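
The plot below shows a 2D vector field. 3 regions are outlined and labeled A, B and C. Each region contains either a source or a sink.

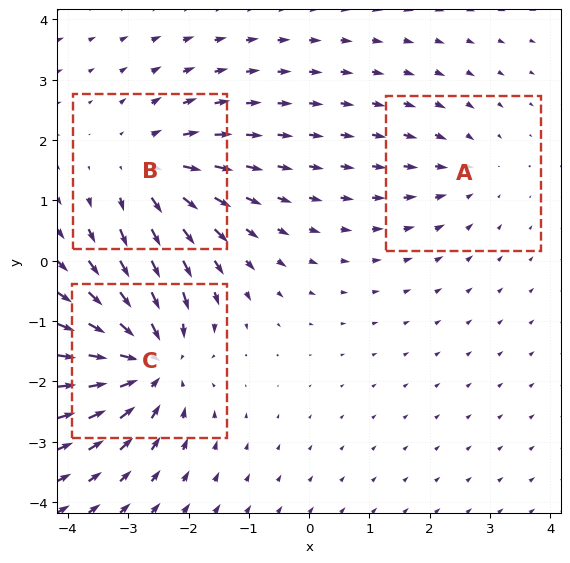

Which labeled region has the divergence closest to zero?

Divergence at each region's feature centre — A: about -2, B: about +4, C: about -5. Region A is closest to zero.

A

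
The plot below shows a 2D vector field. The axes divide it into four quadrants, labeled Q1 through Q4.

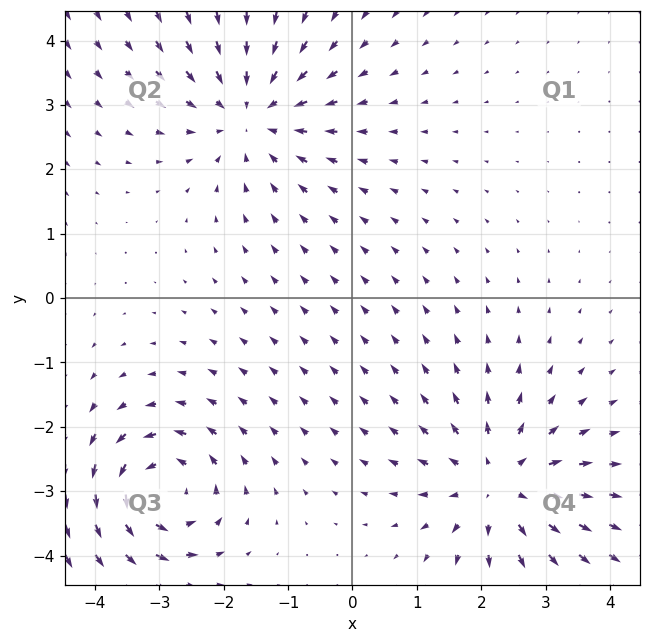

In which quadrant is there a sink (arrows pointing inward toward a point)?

The sink sits at approximately (-1.6, 2.9), which lies in quadrant Q2. The divergence there is about -4, negative as expected for a sink.

Q2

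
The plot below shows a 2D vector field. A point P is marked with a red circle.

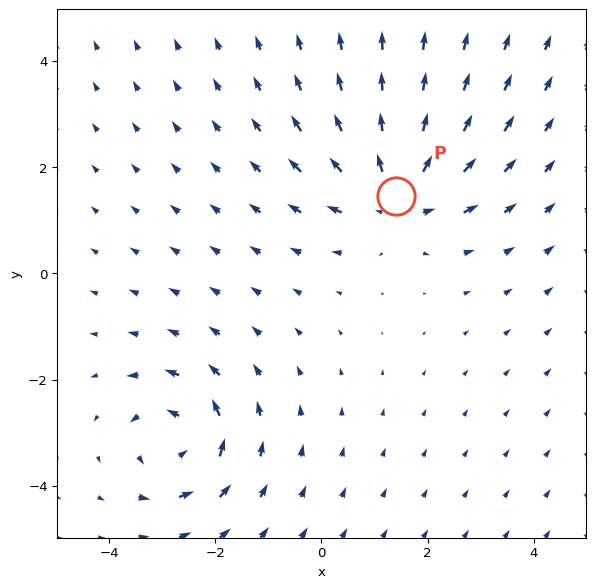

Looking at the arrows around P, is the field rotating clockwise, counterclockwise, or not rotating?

not rotating

Near P at (1.4, 1.5) the arrows show no circulation. The curl there is ≈0.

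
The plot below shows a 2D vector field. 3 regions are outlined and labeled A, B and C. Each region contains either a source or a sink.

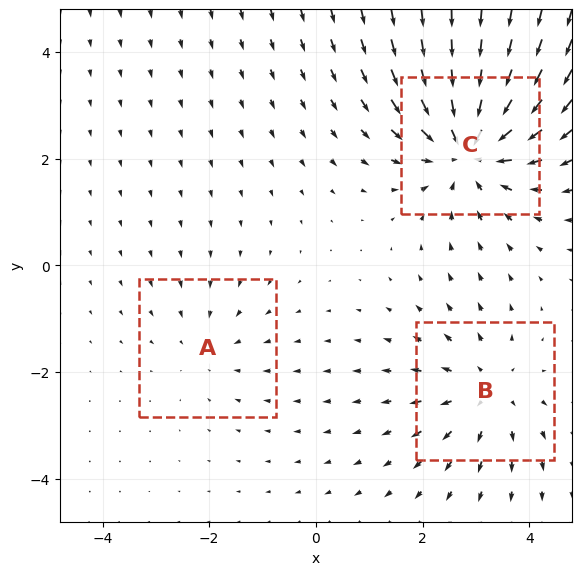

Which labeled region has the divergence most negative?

Divergence at each region's feature centre — A: about -2, B: about +3, C: about -5. Region C is most negative.

C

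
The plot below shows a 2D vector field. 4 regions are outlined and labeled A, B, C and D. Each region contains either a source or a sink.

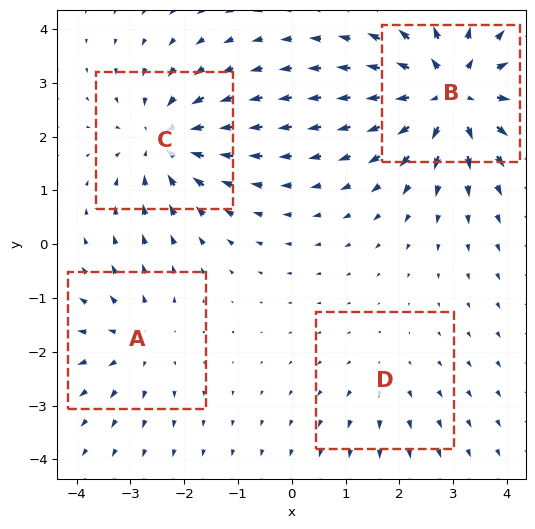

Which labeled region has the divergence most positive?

Divergence at each region's feature centre — A: about +4, B: about +7, C: about -5, D: about +2. Region B is most positive.

B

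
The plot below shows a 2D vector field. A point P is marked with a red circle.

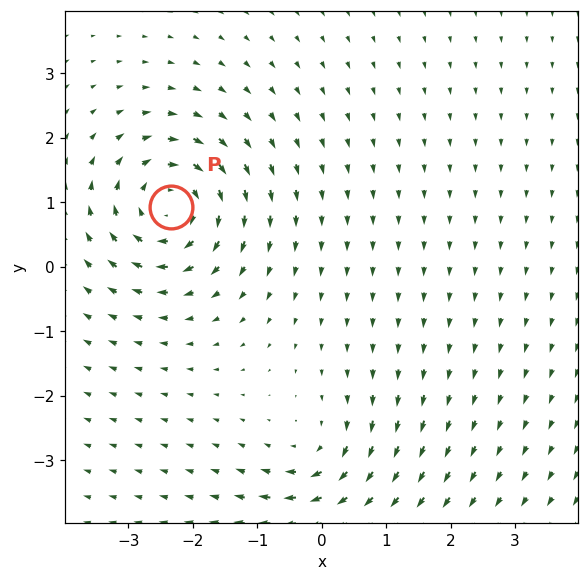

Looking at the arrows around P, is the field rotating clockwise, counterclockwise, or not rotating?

Near P at (-2.3, 0.9) the arrows circulate clockwise. The curl (z-component) there is about -6; negative curl means clockwise rotation.

clockwise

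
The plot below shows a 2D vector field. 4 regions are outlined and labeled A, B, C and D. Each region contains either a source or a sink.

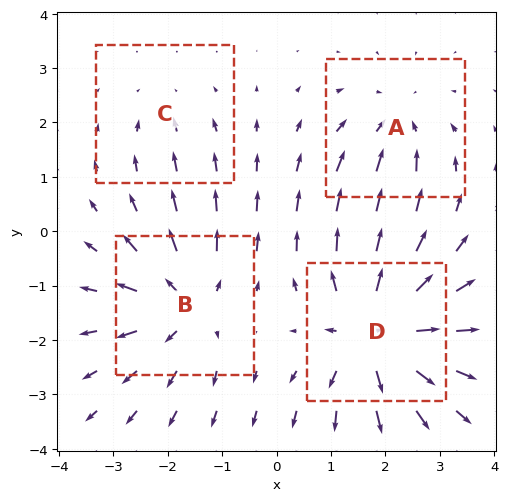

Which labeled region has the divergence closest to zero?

C

Divergence at each region's feature centre — A: about -4, B: about +5, C: about -2, D: about +7. Region C is closest to zero.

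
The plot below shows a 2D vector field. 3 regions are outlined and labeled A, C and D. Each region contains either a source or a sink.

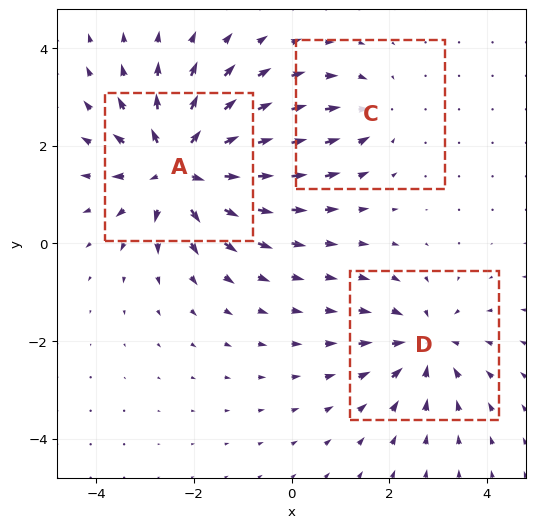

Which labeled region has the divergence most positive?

Divergence at each region's feature centre — A: about +5, C: about -2, D: about -3. Region A is most positive.

A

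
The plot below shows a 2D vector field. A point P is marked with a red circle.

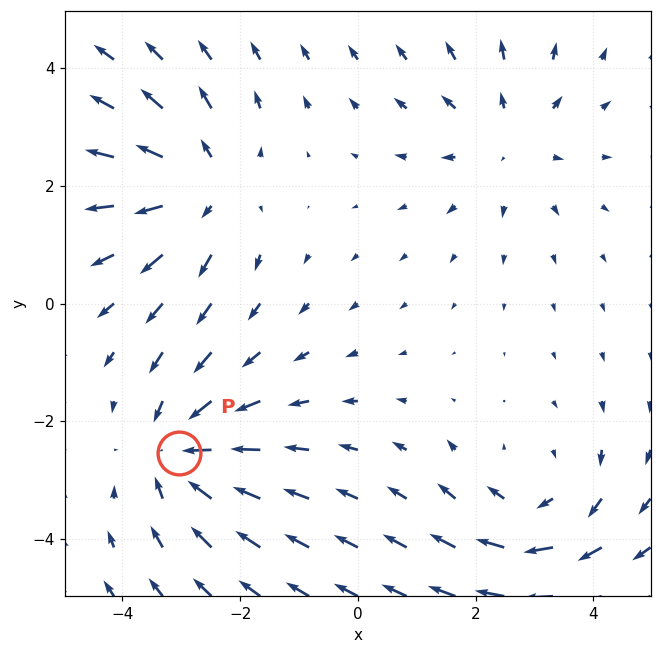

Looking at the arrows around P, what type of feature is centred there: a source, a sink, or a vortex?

sink

At P (-3.0, -2.5) the arrows converge inward. Divergence about -4, curl ≈0 — negative divergence with near-zero curl is a sink.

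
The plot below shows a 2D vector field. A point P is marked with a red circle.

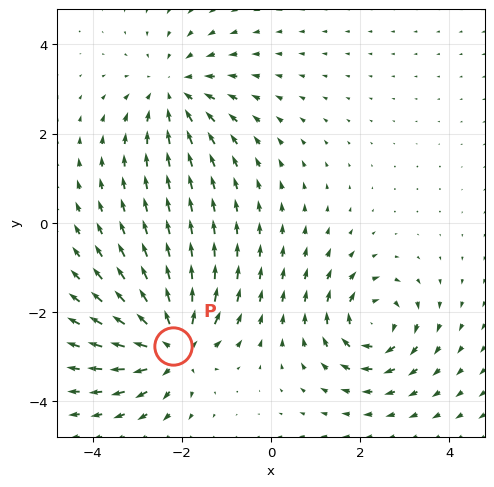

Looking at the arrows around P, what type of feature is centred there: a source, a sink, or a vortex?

source

At P (-2.2, -2.8) the arrows spread outward. Divergence about +7, curl ≈0 — positive divergence with near-zero curl is a source.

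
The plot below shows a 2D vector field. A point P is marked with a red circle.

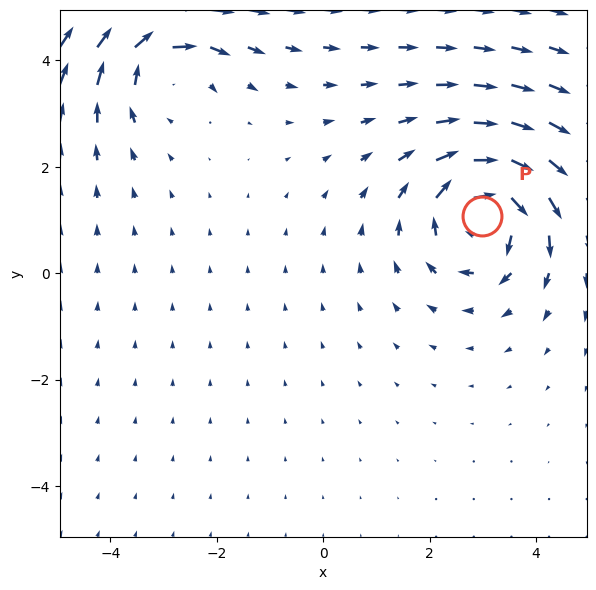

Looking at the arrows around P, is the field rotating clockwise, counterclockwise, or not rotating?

Near P at (3.0, 1.1) the arrows circulate clockwise. The curl (z-component) there is about -4; negative curl means clockwise rotation.

clockwise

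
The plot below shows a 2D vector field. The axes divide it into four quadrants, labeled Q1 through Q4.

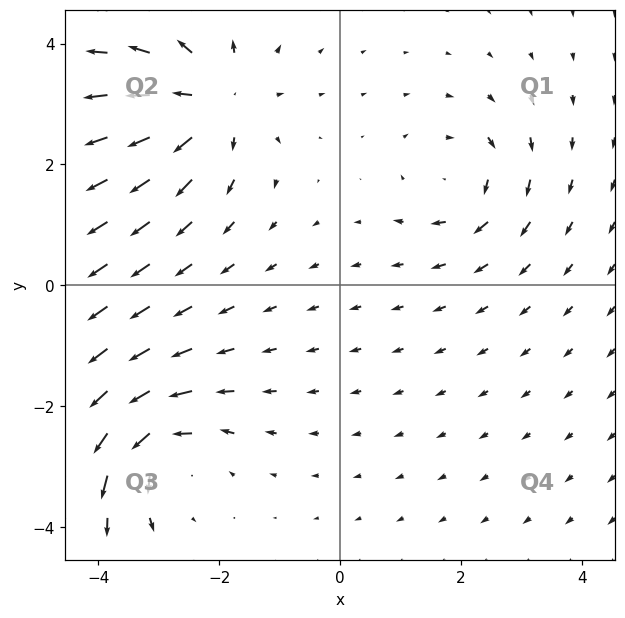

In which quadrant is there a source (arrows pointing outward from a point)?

Q2

The source sits at approximately (-2.1, 3.0), which lies in quadrant Q2. The divergence there is about +4, positive as expected for a source.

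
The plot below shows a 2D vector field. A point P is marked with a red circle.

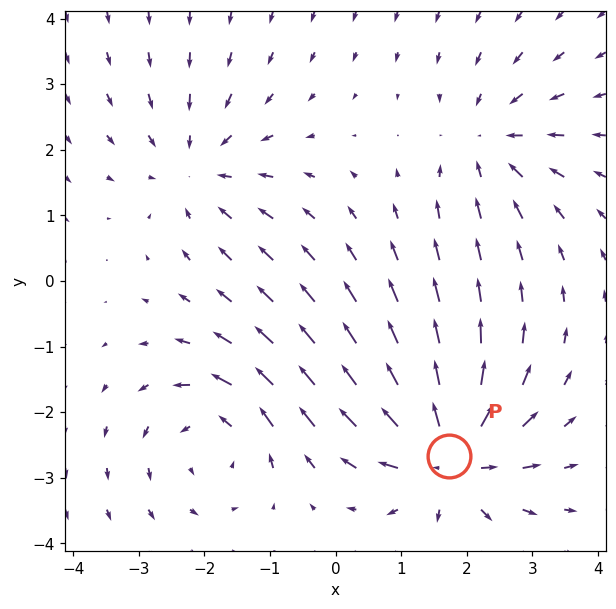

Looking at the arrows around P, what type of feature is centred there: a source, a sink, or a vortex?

At P (1.7, -2.7) the arrows spread outward. Divergence about +5, curl ≈0 — positive divergence with near-zero curl is a source.

source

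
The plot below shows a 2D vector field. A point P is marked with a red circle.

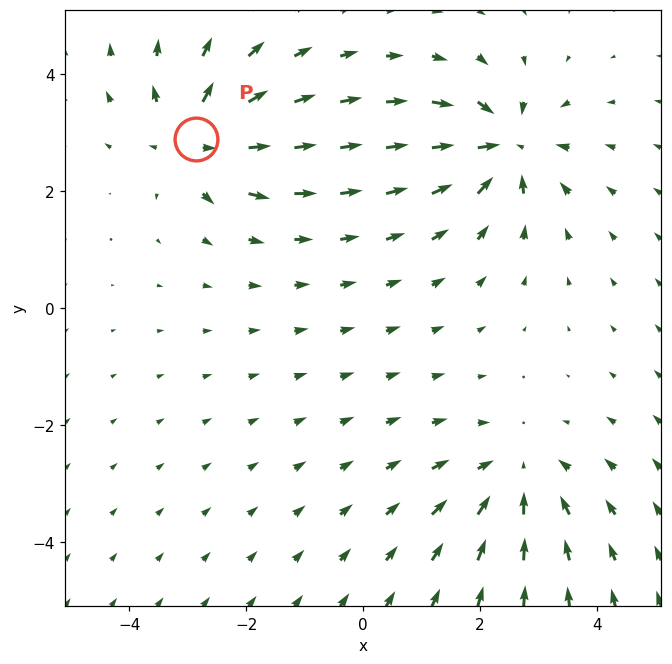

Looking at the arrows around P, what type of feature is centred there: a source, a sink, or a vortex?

At P (-2.9, 2.9) the arrows spread outward. Divergence about +7, curl ≈0 — positive divergence with near-zero curl is a source.

source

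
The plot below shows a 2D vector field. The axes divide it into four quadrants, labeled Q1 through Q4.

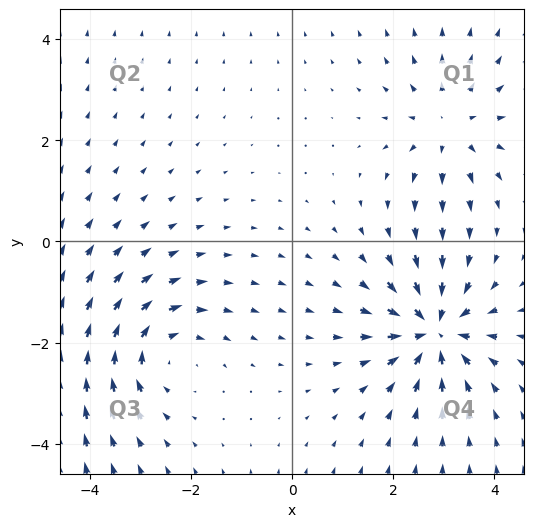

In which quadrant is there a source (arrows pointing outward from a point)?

The source sits at approximately (3.1, 2.3), which lies in quadrant Q1. The divergence there is about +3, positive as expected for a source.

Q1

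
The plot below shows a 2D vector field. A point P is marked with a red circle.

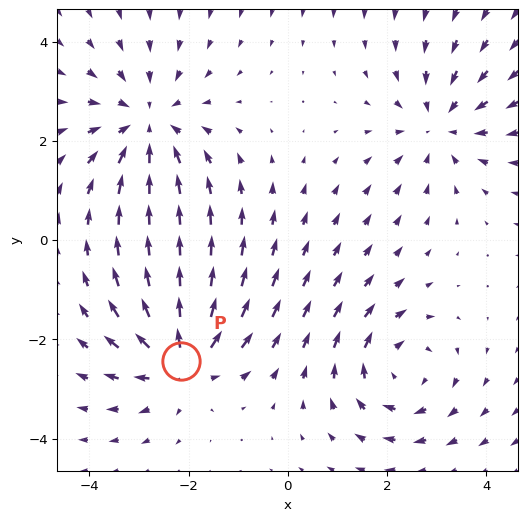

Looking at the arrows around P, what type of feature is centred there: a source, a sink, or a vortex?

source

At P (-2.1, -2.4) the arrows spread outward. Divergence about +5, curl ≈0 — positive divergence with near-zero curl is a source.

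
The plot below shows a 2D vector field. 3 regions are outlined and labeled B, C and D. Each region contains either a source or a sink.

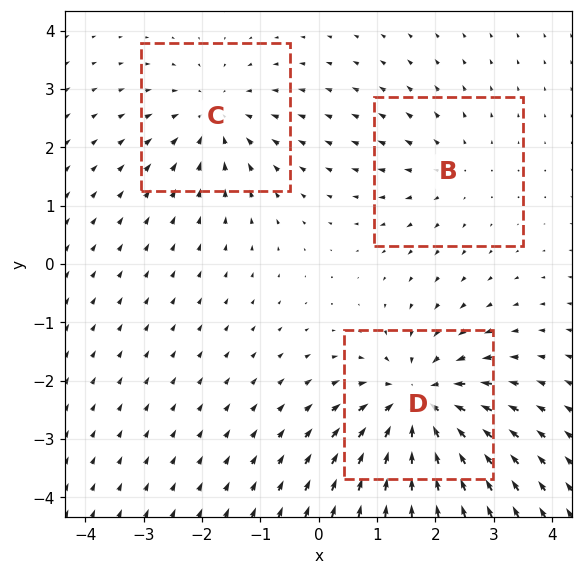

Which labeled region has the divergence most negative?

Divergence at each region's feature centre — B: about +2, C: about -3, D: about -5. Region D is most negative.

D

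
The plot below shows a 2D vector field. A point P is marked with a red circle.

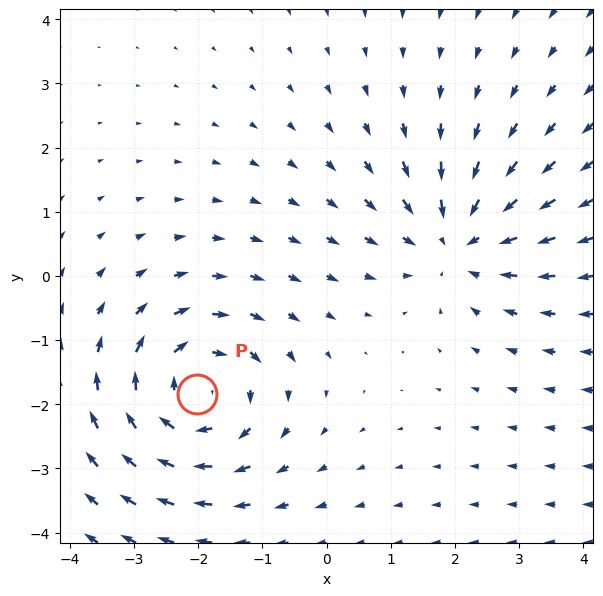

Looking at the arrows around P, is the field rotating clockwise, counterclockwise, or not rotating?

clockwise

Near P at (-2.0, -1.8) the arrows circulate clockwise. The curl (z-component) there is about -5; negative curl means clockwise rotation.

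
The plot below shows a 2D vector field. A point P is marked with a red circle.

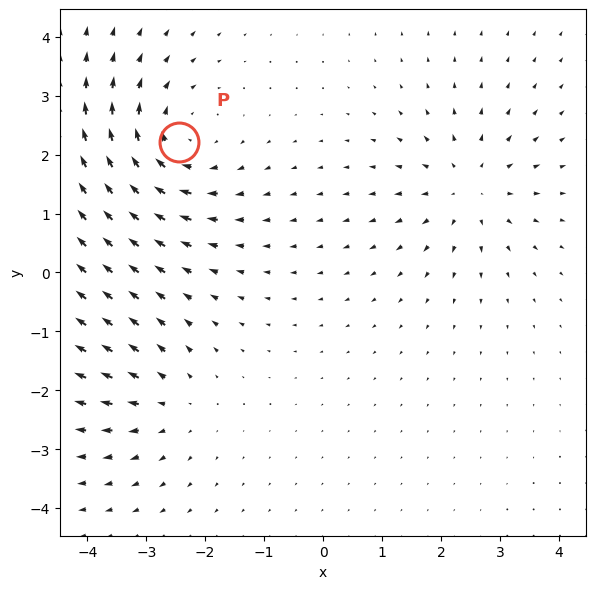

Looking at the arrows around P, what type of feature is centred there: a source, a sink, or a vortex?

vortex

At P (-2.4, 2.2) the arrows circulate clockwise. Divergence ≈0, curl about -4 — near-zero divergence with nonzero curl is a vortex.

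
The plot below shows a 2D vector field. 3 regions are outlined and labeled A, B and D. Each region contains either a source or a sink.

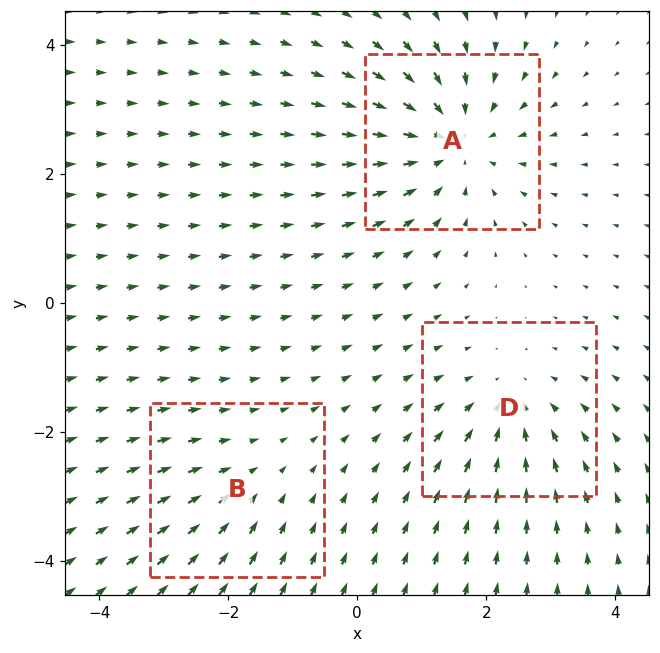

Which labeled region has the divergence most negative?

A

Divergence at each region's feature centre — A: about -4, B: about -2, D: about -3. Region A is most negative.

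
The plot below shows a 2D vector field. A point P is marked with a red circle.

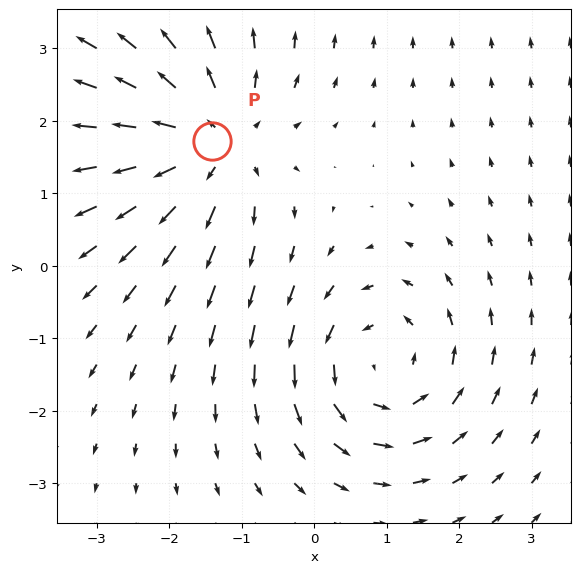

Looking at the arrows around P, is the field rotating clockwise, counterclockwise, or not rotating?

not rotating

Near P at (-1.4, 1.7) the arrows show no circulation. The curl there is ≈0.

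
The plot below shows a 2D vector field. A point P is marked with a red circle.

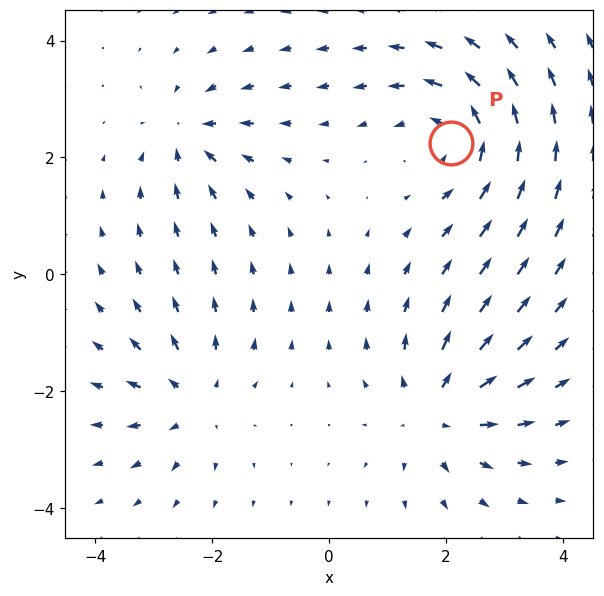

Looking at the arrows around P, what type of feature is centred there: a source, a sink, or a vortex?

vortex

At P (2.1, 2.3) the arrows circulate counterclockwise. Divergence ≈0, curl about +5 — near-zero divergence with nonzero curl is a vortex.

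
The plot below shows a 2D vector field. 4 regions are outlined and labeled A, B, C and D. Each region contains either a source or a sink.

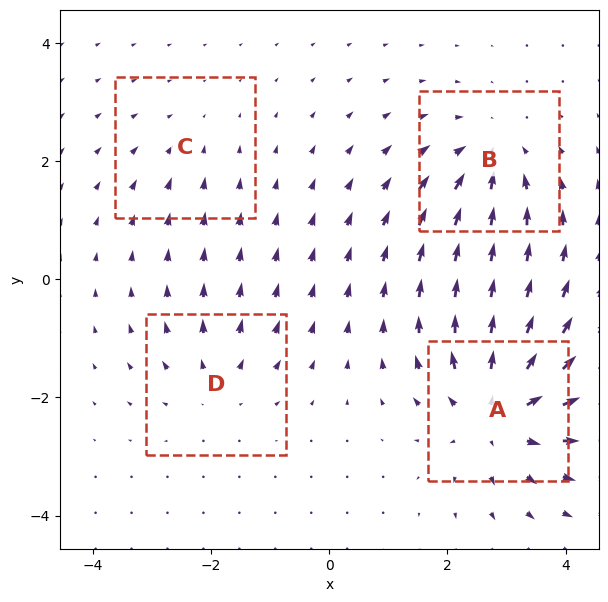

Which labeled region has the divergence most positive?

Divergence at each region's feature centre — A: about +6, B: about -5, C: about -2, D: about +3. Region A is most positive.

A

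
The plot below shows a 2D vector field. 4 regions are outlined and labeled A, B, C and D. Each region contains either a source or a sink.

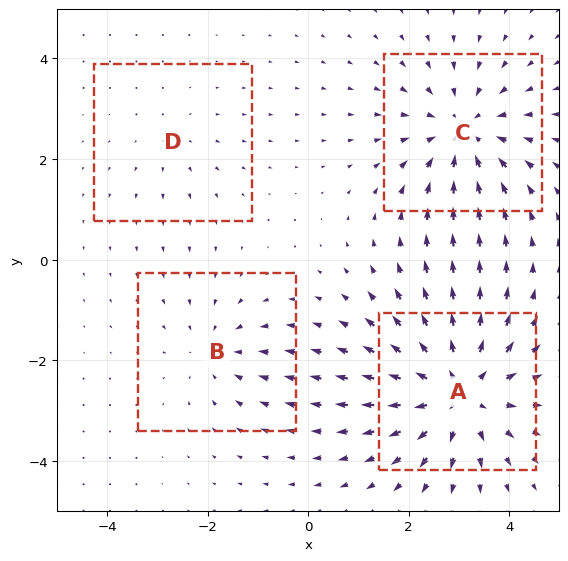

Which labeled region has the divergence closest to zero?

Divergence at each region's feature centre — A: about +6, B: about -3, C: about -5, D: about +2. Region D is closest to zero.

D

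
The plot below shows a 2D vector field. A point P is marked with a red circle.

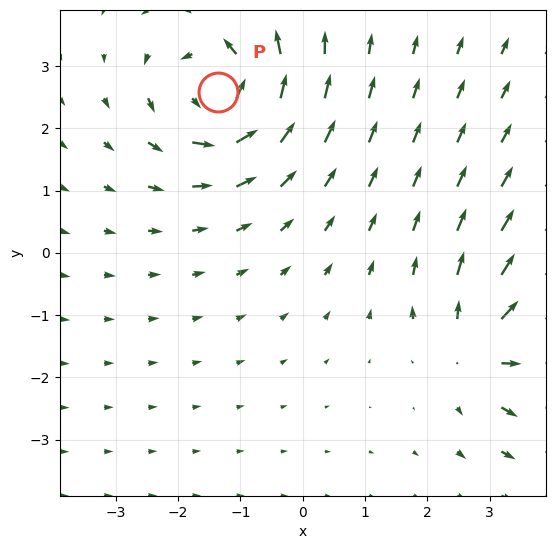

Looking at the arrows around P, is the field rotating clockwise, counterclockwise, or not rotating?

counterclockwise

Near P at (-1.4, 2.6) the arrows circulate counterclockwise. The curl (z-component) there is about +5; positive curl means counterclockwise rotation.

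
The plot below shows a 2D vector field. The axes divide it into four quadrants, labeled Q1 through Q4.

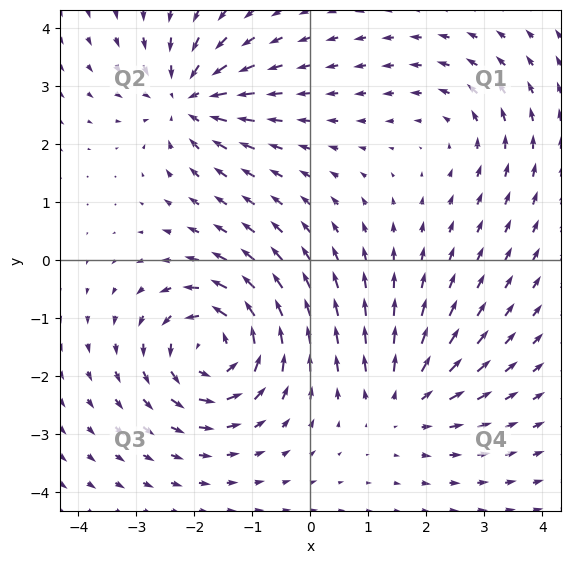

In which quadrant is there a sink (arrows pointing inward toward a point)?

Q2

The sink sits at approximately (-2.1, 2.8), which lies in quadrant Q2. The divergence there is about -5, negative as expected for a sink.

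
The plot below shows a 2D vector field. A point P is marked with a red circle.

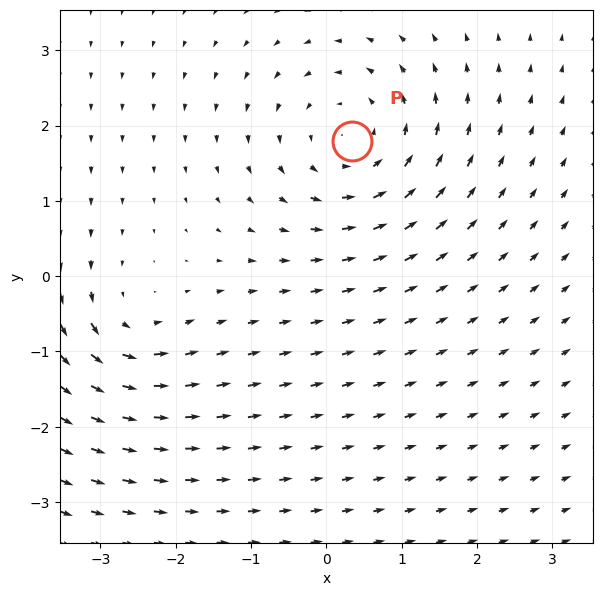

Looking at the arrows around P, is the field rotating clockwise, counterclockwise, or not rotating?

counterclockwise

Near P at (0.3, 1.8) the arrows circulate counterclockwise. The curl (z-component) there is about +4; positive curl means counterclockwise rotation.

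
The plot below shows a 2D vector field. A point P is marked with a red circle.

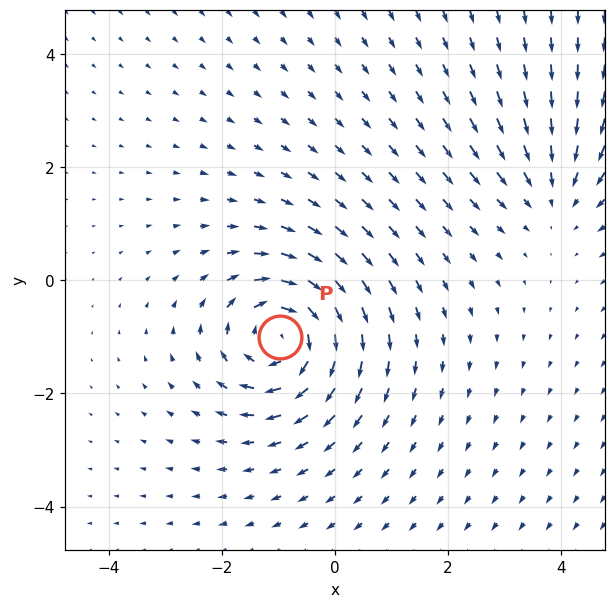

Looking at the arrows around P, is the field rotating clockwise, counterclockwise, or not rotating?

Near P at (-1.0, -1.0) the arrows circulate clockwise. The curl (z-component) there is about -6; negative curl means clockwise rotation.

clockwise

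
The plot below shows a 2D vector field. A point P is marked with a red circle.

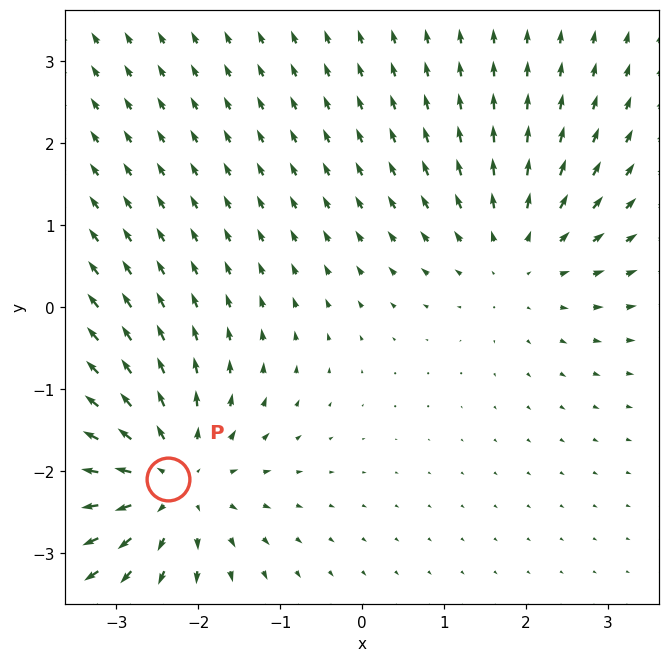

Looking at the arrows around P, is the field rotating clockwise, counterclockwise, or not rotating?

not rotating

Near P at (-2.4, -2.1) the arrows show no circulation. The curl there is ≈0.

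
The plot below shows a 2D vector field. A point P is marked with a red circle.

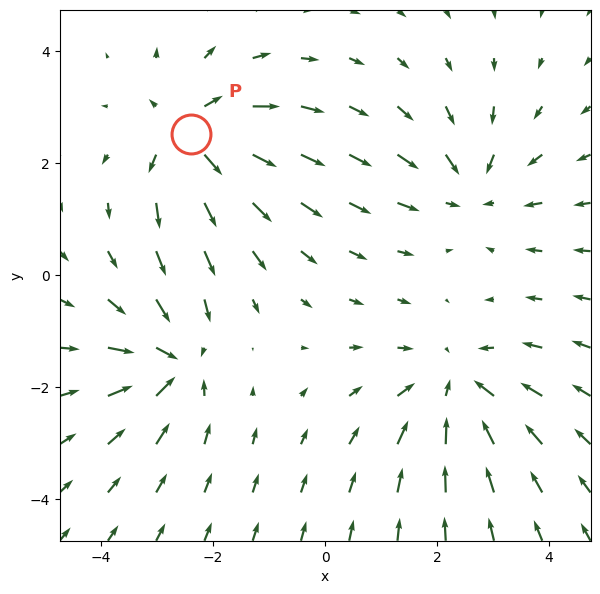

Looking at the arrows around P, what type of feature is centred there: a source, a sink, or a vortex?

At P (-2.4, 2.5) the arrows spread outward. Divergence about +6, curl ≈0 — positive divergence with near-zero curl is a source.

source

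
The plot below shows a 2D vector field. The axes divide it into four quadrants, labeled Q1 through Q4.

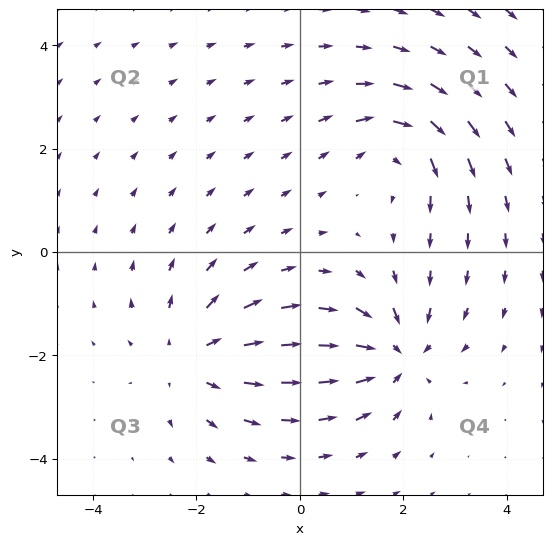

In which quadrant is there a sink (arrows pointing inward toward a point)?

The sink sits at approximately (1.8, -2.0), which lies in quadrant Q4. The divergence there is about -4, negative as expected for a sink.

Q4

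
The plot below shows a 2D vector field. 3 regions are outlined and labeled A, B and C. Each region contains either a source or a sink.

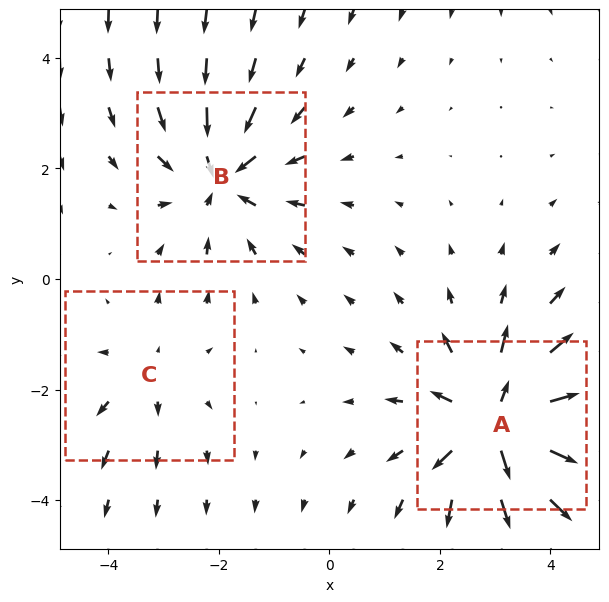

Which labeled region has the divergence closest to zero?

C

Divergence at each region's feature centre — A: about +5, B: about -3, C: about +2. Region C is closest to zero.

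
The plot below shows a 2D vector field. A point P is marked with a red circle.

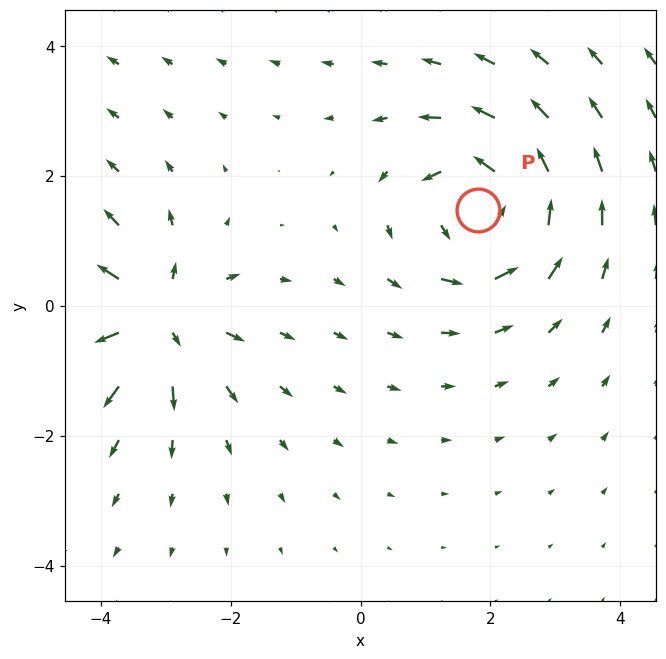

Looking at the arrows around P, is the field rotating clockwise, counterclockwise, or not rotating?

Near P at (1.8, 1.5) the arrows circulate counterclockwise. The curl (z-component) there is about +6; positive curl means counterclockwise rotation.

counterclockwise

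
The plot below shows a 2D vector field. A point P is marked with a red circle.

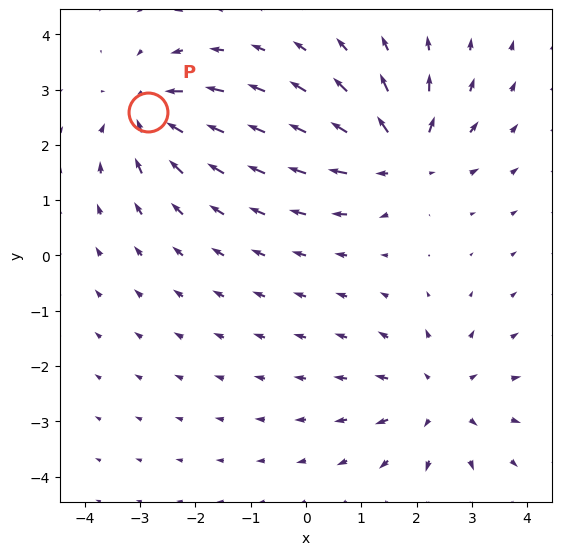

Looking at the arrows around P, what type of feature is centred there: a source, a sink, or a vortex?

sink

At P (-2.9, 2.6) the arrows converge inward. Divergence about -6, curl ≈0 — negative divergence with near-zero curl is a sink.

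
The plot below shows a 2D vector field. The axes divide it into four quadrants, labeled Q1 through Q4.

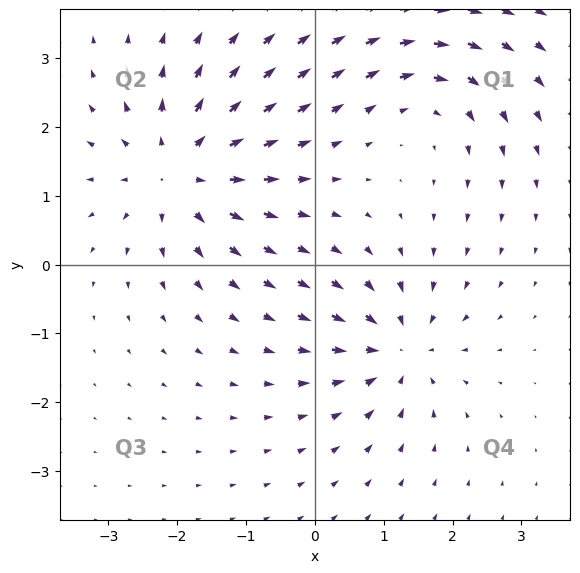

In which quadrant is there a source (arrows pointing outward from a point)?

The source sits at approximately (-2.0, 1.4), which lies in quadrant Q2. The divergence there is about +4, positive as expected for a source.

Q2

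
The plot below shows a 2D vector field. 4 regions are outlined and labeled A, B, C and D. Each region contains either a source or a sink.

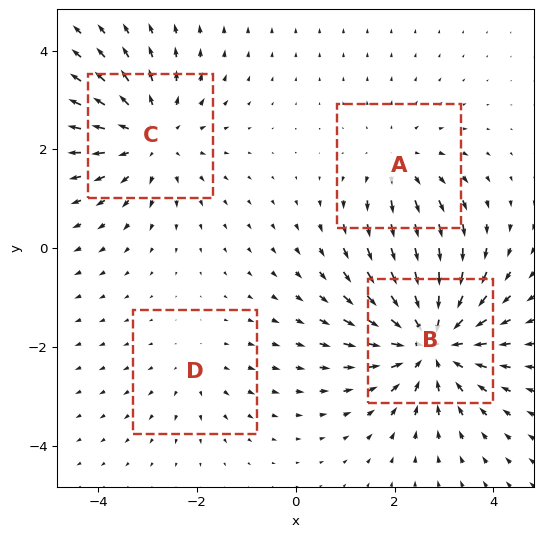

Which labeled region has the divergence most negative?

B

Divergence at each region's feature centre — A: about +3, B: about -6, C: about +4, D: about +2. Region B is most negative.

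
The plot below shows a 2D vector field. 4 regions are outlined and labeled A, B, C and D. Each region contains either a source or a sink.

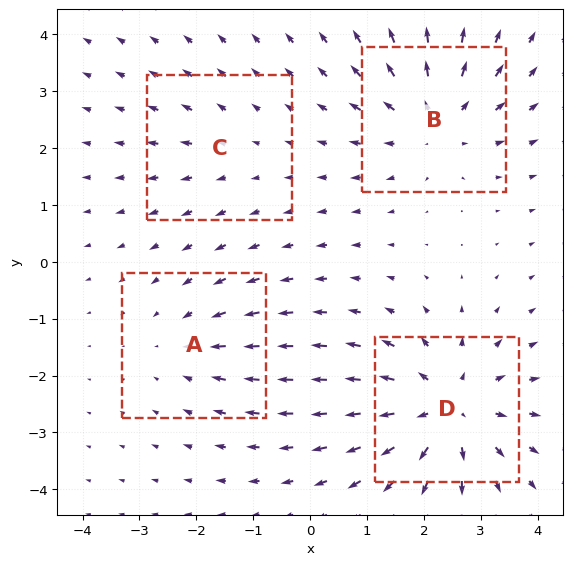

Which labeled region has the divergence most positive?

Divergence at each region's feature centre — A: about -3, B: about +5, C: about +2, D: about +6. Region D is most positive.

D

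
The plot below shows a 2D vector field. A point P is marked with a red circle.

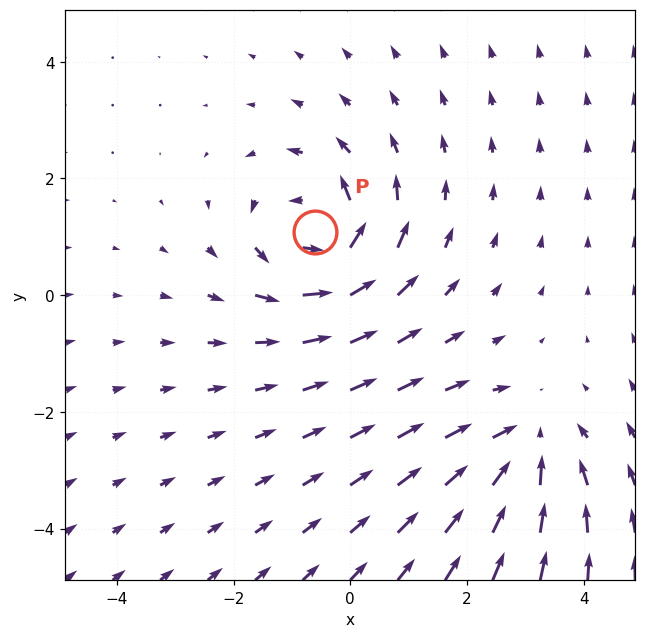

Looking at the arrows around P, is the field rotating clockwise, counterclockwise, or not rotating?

counterclockwise

Near P at (-0.6, 1.1) the arrows circulate counterclockwise. The curl (z-component) there is about +4; positive curl means counterclockwise rotation.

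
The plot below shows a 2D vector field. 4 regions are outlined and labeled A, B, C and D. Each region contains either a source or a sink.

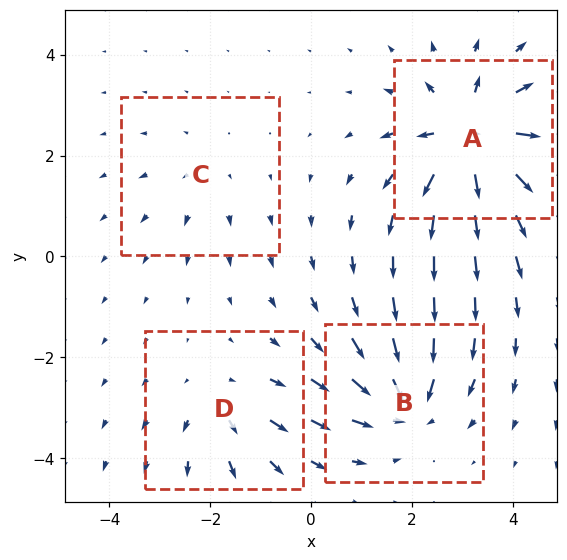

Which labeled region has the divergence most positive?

A

Divergence at each region's feature centre — A: about +8, B: about -6, C: about +2, D: about +4. Region A is most positive.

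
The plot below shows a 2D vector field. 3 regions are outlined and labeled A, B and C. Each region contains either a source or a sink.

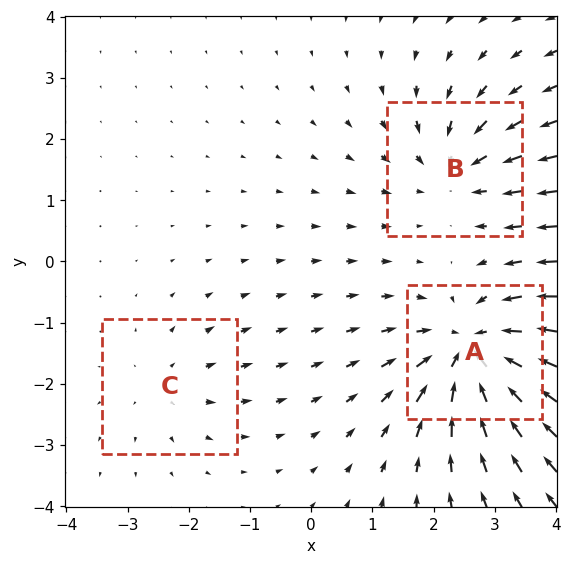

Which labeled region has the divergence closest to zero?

C

Divergence at each region's feature centre — A: about -6, B: about -4, C: about +2. Region C is closest to zero.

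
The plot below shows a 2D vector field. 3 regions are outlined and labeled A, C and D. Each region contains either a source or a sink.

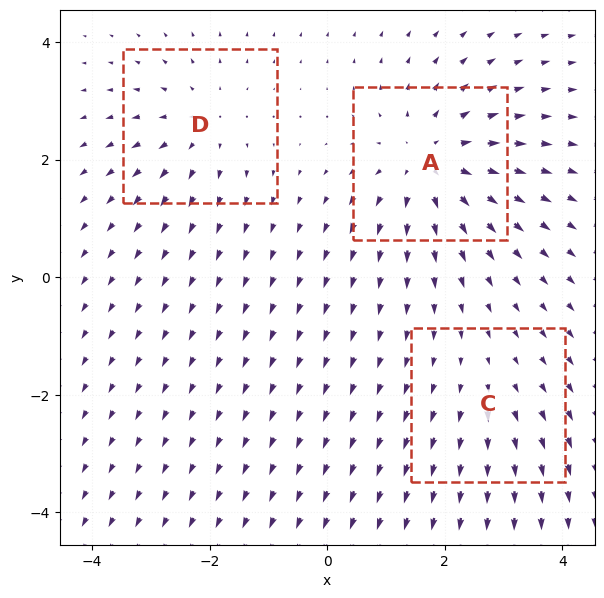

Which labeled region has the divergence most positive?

A

Divergence at each region's feature centre — A: about +4, C: about +2, D: about +3. Region A is most positive.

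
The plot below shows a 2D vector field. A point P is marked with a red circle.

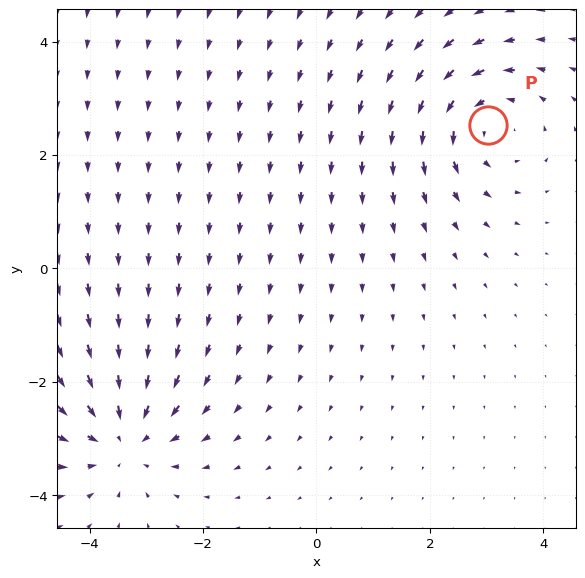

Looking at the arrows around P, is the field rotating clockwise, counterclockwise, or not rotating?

Near P at (3.0, 2.5) the arrows circulate counterclockwise. The curl (z-component) there is about +4; positive curl means counterclockwise rotation.

counterclockwise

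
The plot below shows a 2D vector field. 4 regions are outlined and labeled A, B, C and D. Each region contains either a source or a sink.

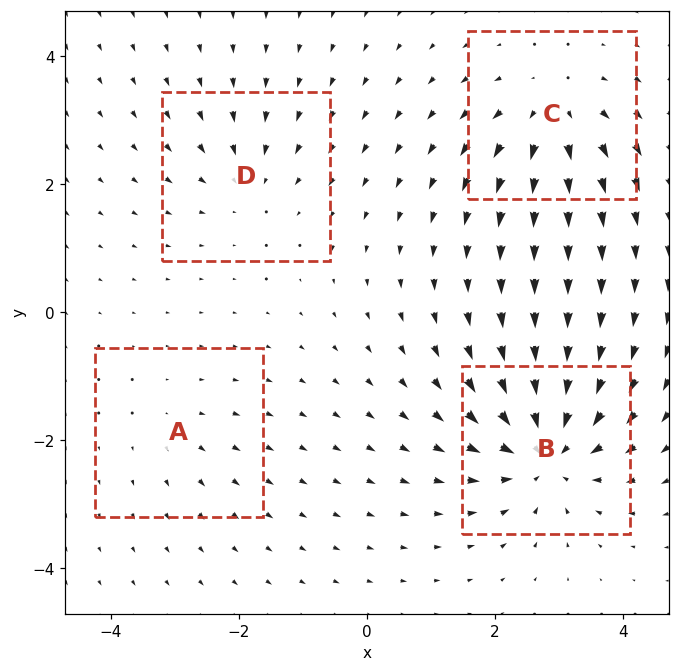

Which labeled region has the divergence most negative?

Divergence at each region's feature centre — A: about +2, B: about -8, C: about +5, D: about -4. Region B is most negative.

B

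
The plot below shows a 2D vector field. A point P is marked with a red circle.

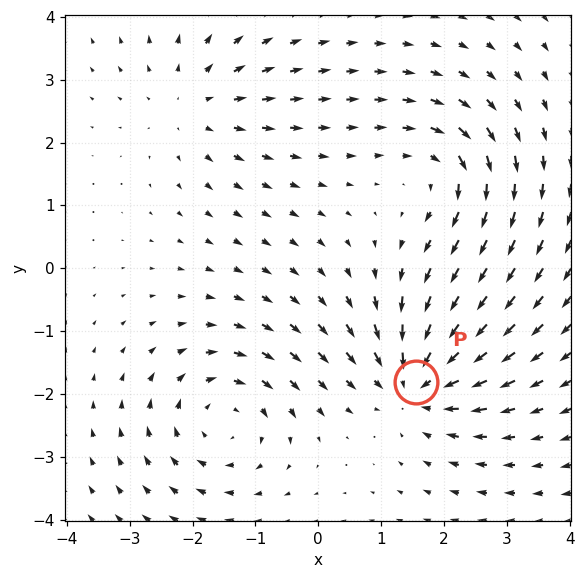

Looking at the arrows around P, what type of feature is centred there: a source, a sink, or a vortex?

At P (1.6, -1.8) the arrows converge inward. Divergence about -5, curl ≈0 — negative divergence with near-zero curl is a sink.

sink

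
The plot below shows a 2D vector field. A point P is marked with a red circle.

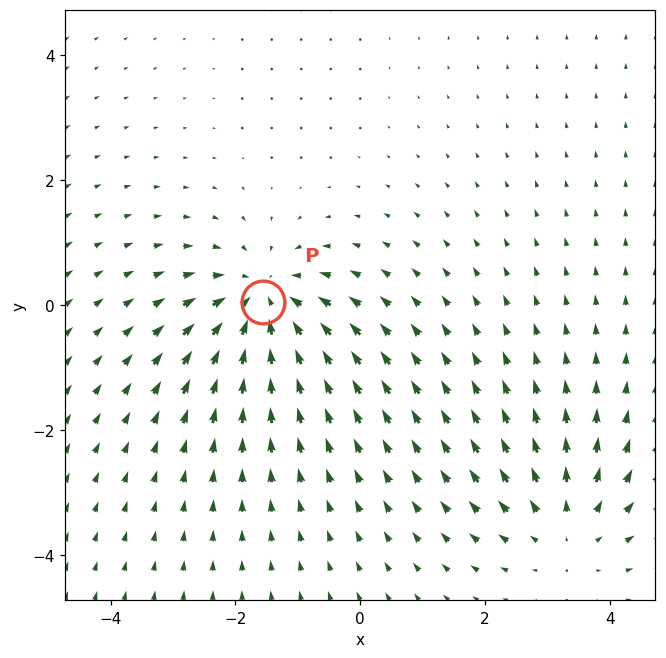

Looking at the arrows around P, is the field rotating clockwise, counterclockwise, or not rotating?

Near P at (-1.6, 0.0) the arrows show no circulation. The curl there is ≈0.

not rotating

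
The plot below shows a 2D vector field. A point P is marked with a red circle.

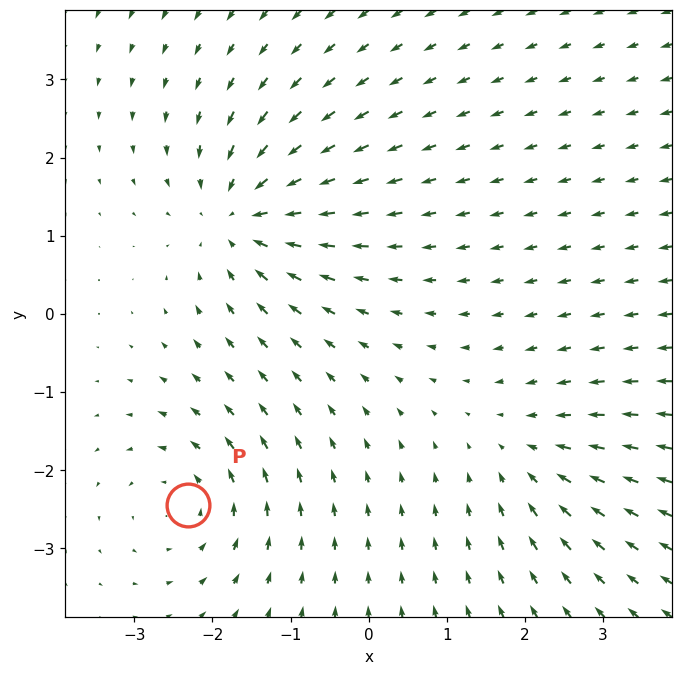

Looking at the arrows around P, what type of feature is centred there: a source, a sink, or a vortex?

vortex

At P (-2.3, -2.4) the arrows circulate counterclockwise. Divergence ≈0, curl about +3 — near-zero divergence with nonzero curl is a vortex.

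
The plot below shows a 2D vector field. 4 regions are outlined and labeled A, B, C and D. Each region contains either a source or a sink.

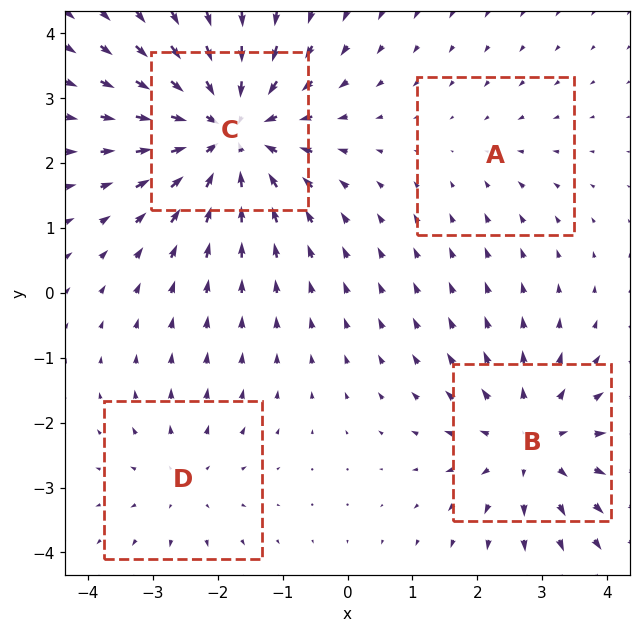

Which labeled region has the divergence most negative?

C

Divergence at each region's feature centre — A: about -2, B: about +4, C: about -7, D: about +3. Region C is most negative.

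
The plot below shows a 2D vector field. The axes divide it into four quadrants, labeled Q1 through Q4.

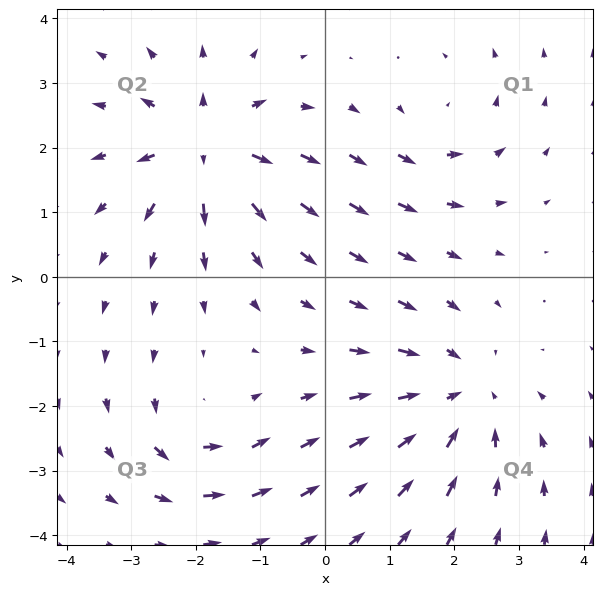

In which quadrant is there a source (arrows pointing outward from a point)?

The source sits at approximately (-1.9, 2.0), which lies in quadrant Q2. The divergence there is about +6, positive as expected for a source.

Q2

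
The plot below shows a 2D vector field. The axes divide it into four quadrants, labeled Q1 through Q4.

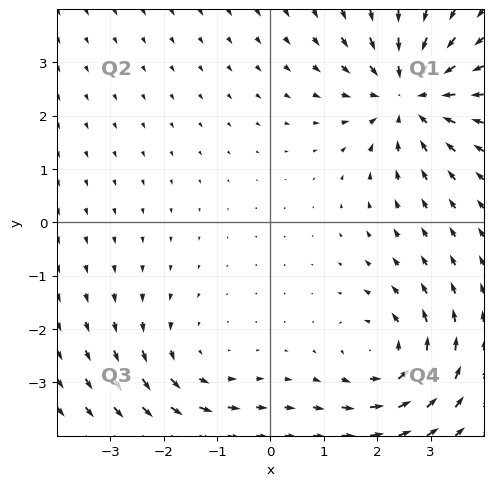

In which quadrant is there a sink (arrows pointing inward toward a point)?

Q1

The sink sits at approximately (2.6, 2.4), which lies in quadrant Q1. The divergence there is about -5, negative as expected for a sink.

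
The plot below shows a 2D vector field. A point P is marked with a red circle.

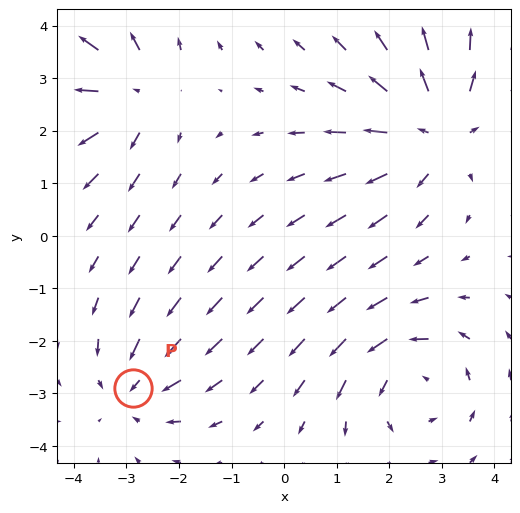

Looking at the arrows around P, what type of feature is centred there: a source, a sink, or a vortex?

sink

At P (-2.9, -2.9) the arrows converge inward. Divergence about -3, curl ≈0 — negative divergence with near-zero curl is a sink.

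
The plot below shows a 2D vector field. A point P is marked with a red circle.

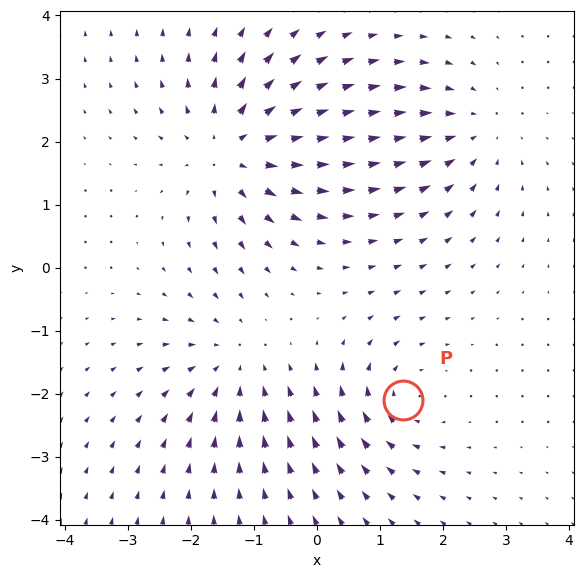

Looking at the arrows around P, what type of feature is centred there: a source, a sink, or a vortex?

At P (1.4, -2.1) the arrows circulate clockwise. Divergence ≈0, curl about -3 — near-zero divergence with nonzero curl is a vortex.

vortex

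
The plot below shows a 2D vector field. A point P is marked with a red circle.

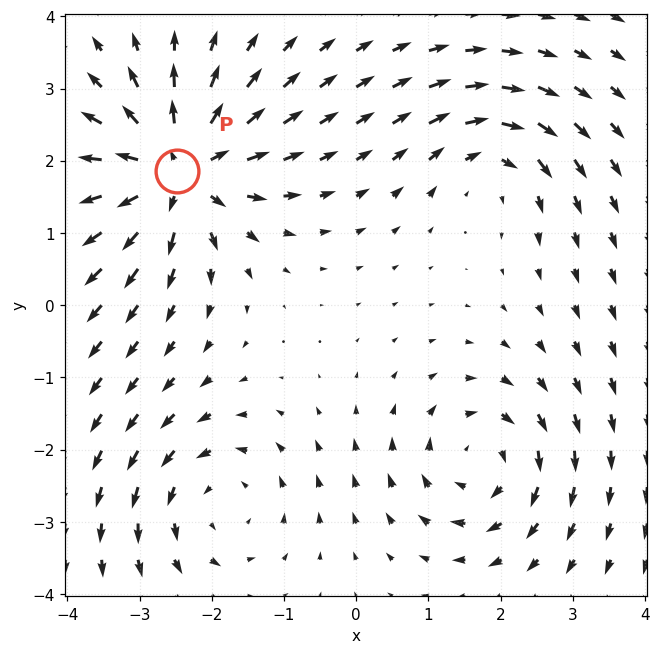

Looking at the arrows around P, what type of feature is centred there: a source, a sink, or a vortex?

source

At P (-2.5, 1.9) the arrows spread outward. Divergence about +6, curl ≈0 — positive divergence with near-zero curl is a source.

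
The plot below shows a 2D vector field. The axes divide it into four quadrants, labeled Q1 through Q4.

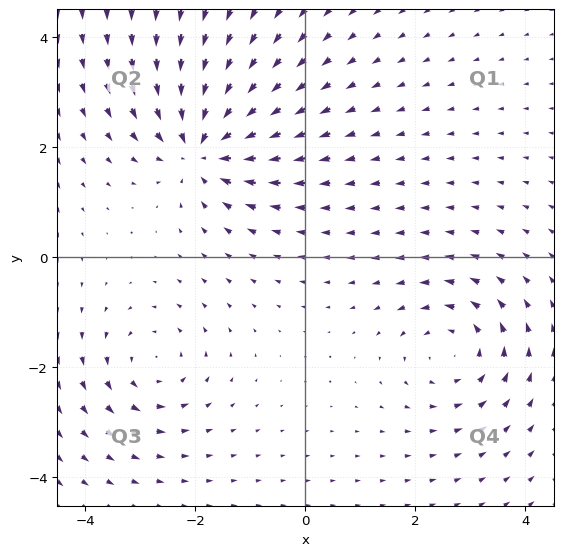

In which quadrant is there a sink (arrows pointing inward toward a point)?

The sink sits at approximately (-1.9, 2.0), which lies in quadrant Q2. The divergence there is about -6, negative as expected for a sink.

Q2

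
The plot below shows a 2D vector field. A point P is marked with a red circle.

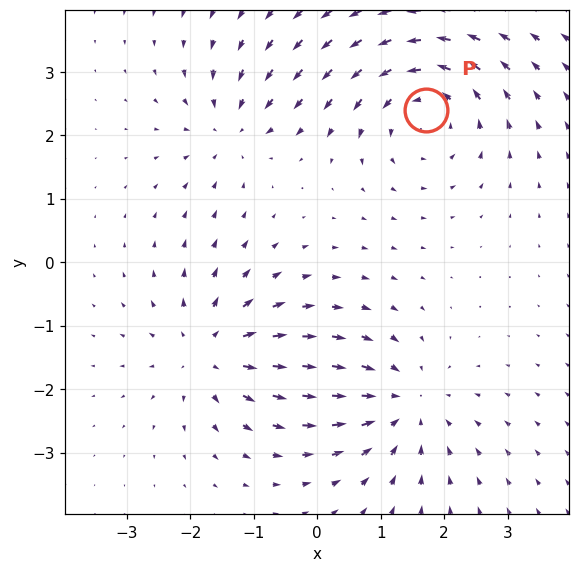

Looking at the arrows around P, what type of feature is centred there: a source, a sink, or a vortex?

vortex

At P (1.7, 2.4) the arrows circulate counterclockwise. Divergence ≈0, curl about +5 — near-zero divergence with nonzero curl is a vortex.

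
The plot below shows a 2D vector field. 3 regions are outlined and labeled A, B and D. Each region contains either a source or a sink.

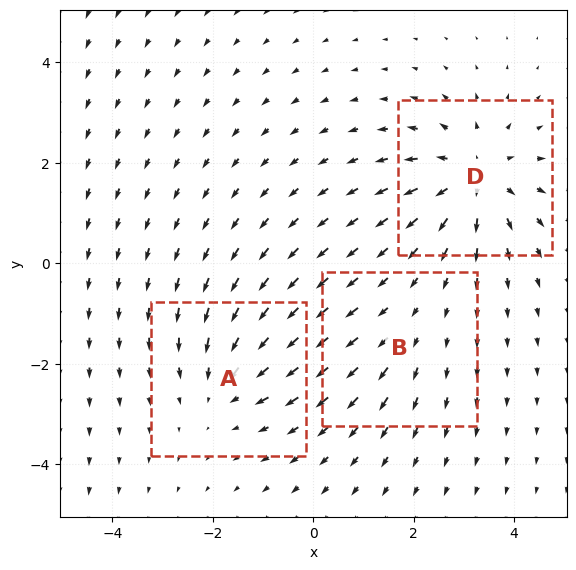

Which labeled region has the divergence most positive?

D

Divergence at each region's feature centre — A: about -3, B: about +2, D: about +5. Region D is most positive.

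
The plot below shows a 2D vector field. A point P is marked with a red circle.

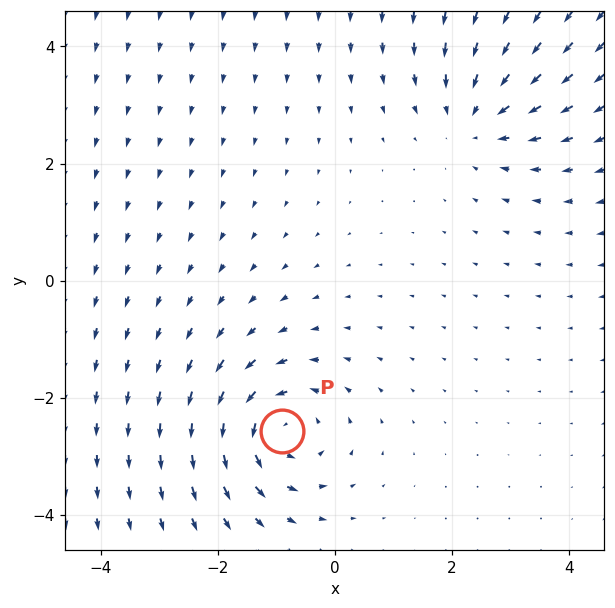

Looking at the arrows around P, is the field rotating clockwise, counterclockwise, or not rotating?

Near P at (-0.9, -2.6) the arrows circulate counterclockwise. The curl (z-component) there is about +4; positive curl means counterclockwise rotation.

counterclockwise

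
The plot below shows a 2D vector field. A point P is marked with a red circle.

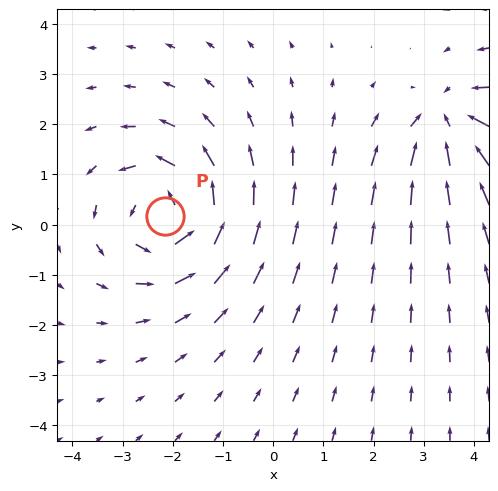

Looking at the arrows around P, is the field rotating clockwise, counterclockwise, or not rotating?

Near P at (-2.2, 0.2) the arrows circulate counterclockwise. The curl (z-component) there is about +5; positive curl means counterclockwise rotation.

counterclockwise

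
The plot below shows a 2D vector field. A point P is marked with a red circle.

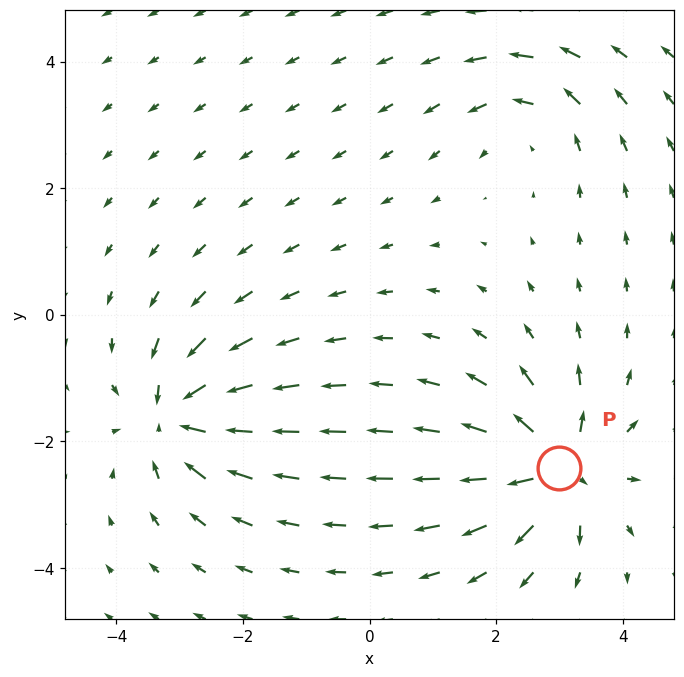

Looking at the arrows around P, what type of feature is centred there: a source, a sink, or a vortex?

At P (3.0, -2.4) the arrows spread outward. Divergence about +7, curl ≈0 — positive divergence with near-zero curl is a source.

source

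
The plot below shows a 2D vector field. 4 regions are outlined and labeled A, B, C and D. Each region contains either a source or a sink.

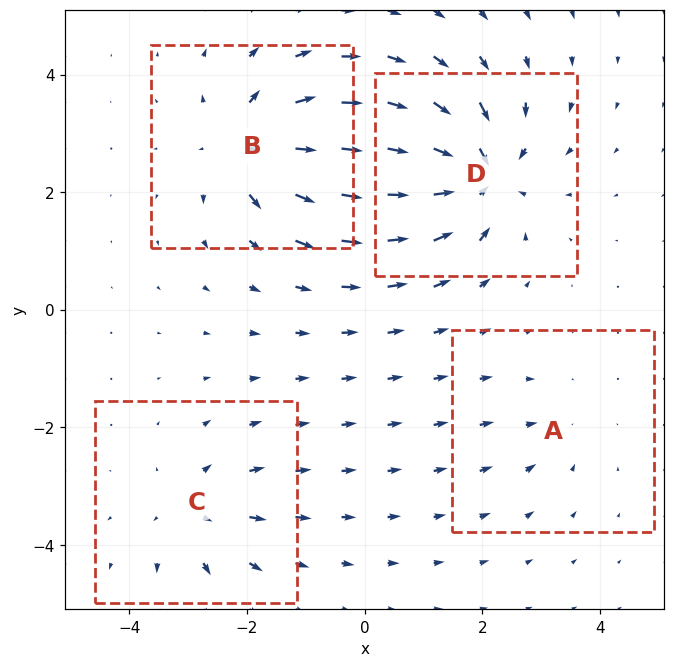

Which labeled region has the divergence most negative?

D

Divergence at each region's feature centre — A: about -2, B: about +6, C: about +4, D: about -7. Region D is most negative.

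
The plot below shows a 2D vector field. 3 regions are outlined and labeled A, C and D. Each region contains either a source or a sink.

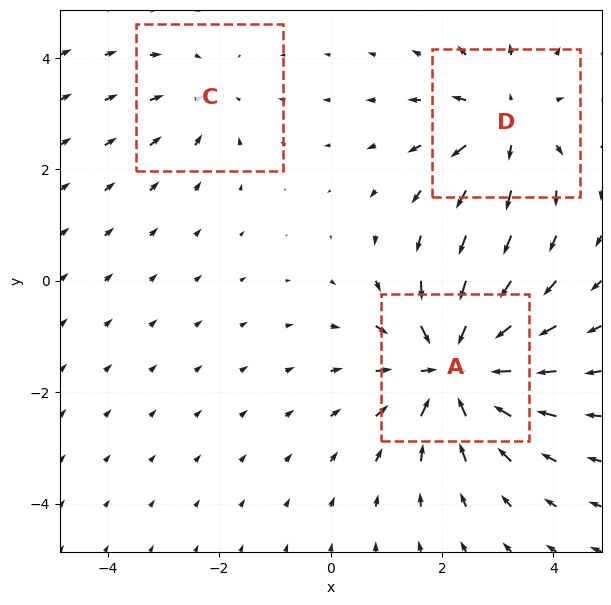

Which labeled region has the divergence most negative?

A

Divergence at each region's feature centre — A: about -5, C: about -2, D: about +3. Region A is most negative.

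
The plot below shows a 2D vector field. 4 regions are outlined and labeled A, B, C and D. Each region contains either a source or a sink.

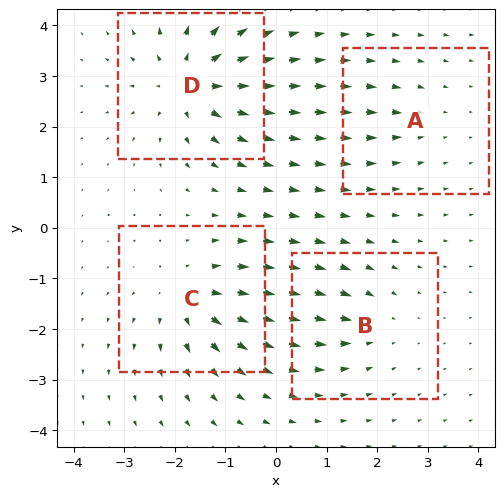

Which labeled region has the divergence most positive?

D

Divergence at each region's feature centre — A: about -2, B: about -3, C: about +6, D: about +7. Region D is most positive.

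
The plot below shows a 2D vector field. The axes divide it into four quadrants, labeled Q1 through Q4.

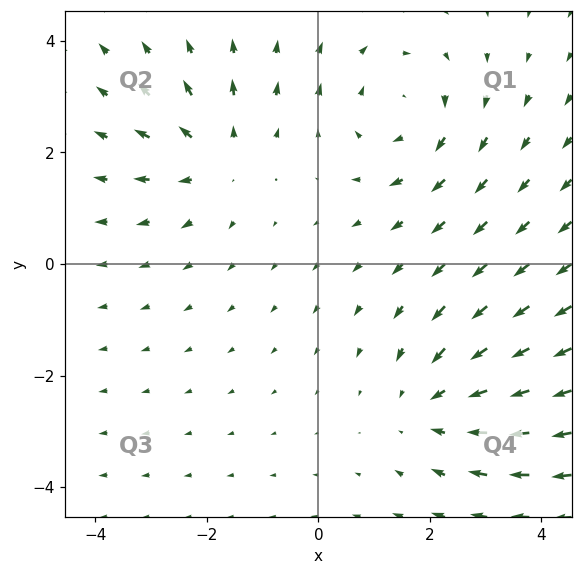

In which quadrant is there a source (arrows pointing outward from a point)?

Q2

The source sits at approximately (-1.8, 1.9), which lies in quadrant Q2. The divergence there is about +3, positive as expected for a source.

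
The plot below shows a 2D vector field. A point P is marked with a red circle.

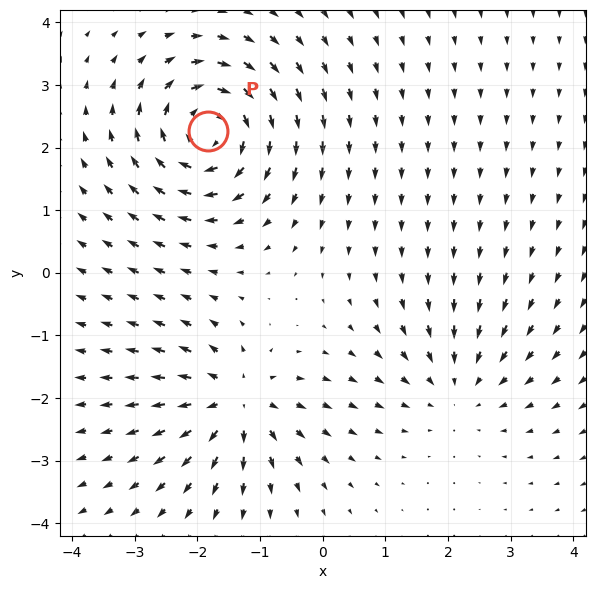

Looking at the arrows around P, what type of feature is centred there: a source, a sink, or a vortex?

vortex

At P (-1.8, 2.3) the arrows circulate clockwise. Divergence ≈0, curl about -6 — near-zero divergence with nonzero curl is a vortex.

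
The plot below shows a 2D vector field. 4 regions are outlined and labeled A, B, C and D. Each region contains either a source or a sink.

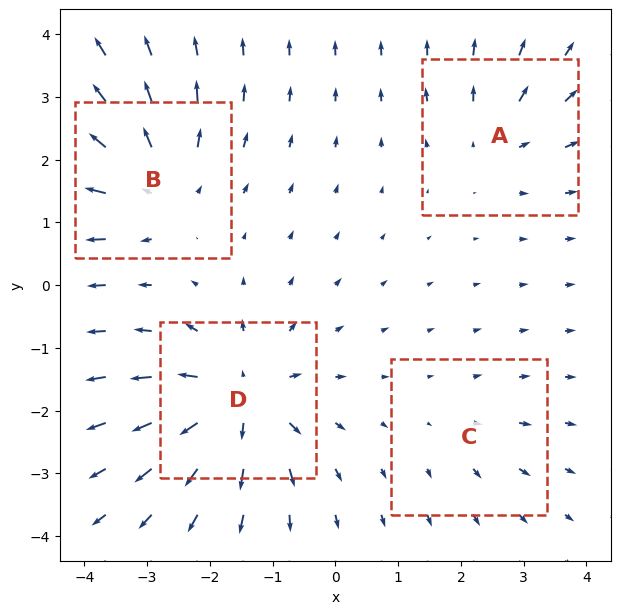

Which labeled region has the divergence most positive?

Divergence at each region's feature centre — A: about +4, B: about +6, C: about +2, D: about +7. Region D is most positive.

D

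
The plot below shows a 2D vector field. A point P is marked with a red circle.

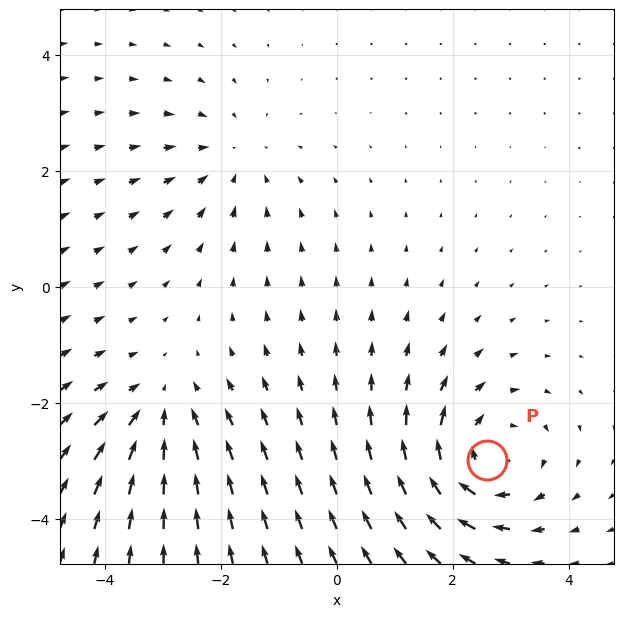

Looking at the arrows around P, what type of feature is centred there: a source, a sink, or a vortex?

At P (2.6, -3.0) the arrows circulate clockwise. Divergence ≈0, curl about -4 — near-zero divergence with nonzero curl is a vortex.

vortex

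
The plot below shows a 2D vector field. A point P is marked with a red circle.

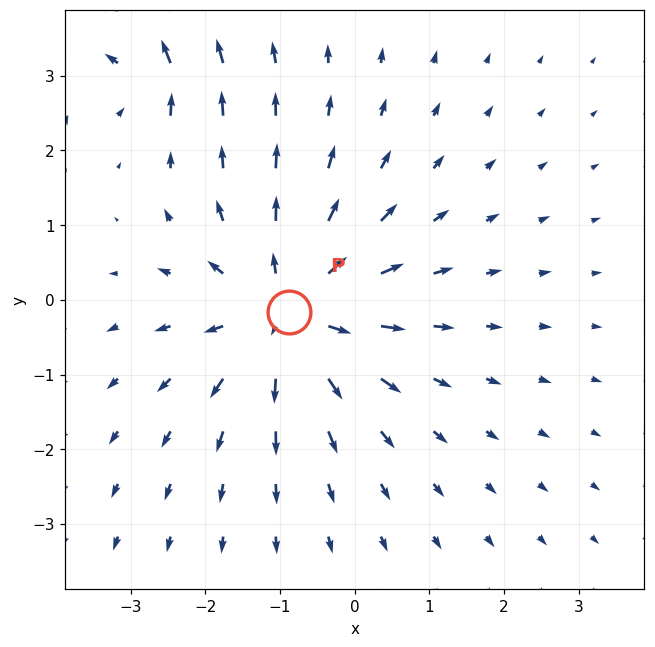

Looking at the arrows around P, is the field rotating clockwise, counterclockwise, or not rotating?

Near P at (-0.9, -0.2) the arrows show no circulation. The curl there is ≈0.

not rotating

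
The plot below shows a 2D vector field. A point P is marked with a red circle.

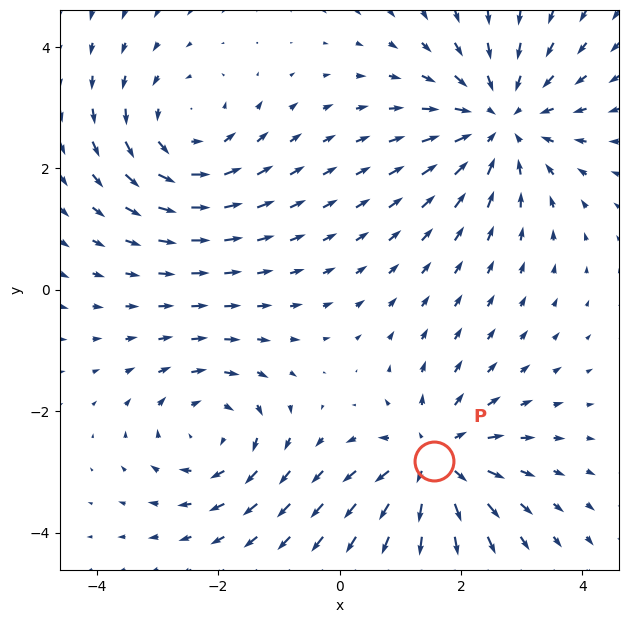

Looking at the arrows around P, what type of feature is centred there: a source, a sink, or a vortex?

At P (1.6, -2.8) the arrows spread outward. Divergence about +5, curl ≈0 — positive divergence with near-zero curl is a source.

source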